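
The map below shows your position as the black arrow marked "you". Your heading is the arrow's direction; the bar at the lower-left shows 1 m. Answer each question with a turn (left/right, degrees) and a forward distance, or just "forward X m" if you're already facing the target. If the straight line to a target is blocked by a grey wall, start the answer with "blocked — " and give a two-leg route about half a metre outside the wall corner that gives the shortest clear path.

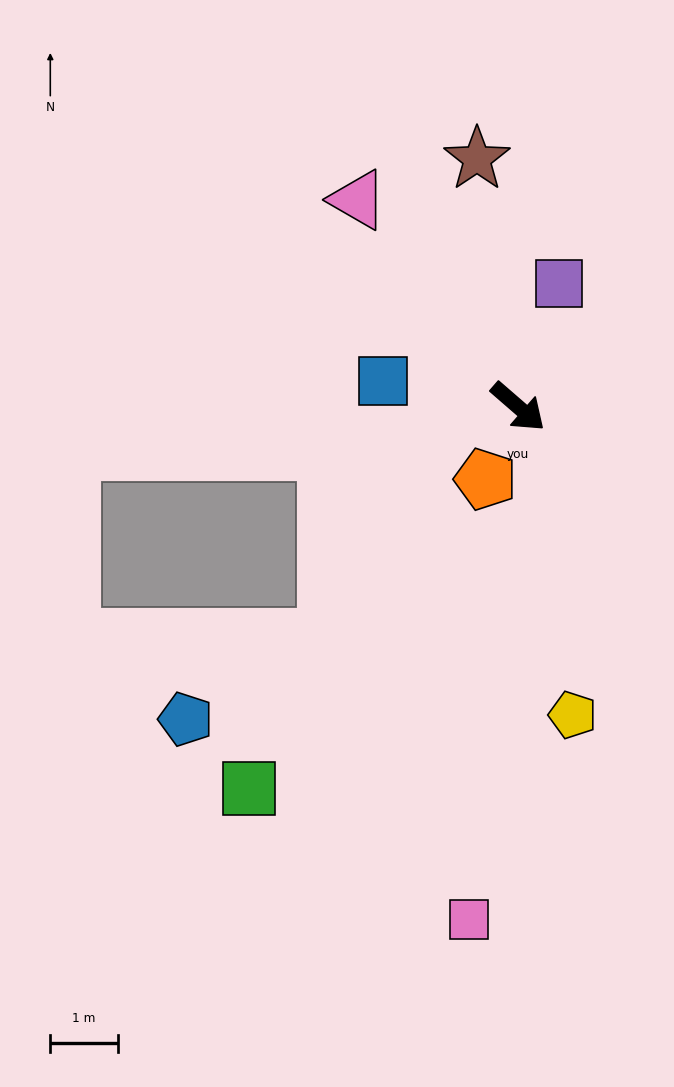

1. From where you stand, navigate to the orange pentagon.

turn right 73°, forward 1.2 m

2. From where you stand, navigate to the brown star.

turn left 140°, forward 3.7 m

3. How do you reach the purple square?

turn left 113°, forward 1.9 m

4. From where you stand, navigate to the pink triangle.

turn left 169°, forward 3.9 m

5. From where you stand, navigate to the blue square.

turn right 150°, forward 2.0 m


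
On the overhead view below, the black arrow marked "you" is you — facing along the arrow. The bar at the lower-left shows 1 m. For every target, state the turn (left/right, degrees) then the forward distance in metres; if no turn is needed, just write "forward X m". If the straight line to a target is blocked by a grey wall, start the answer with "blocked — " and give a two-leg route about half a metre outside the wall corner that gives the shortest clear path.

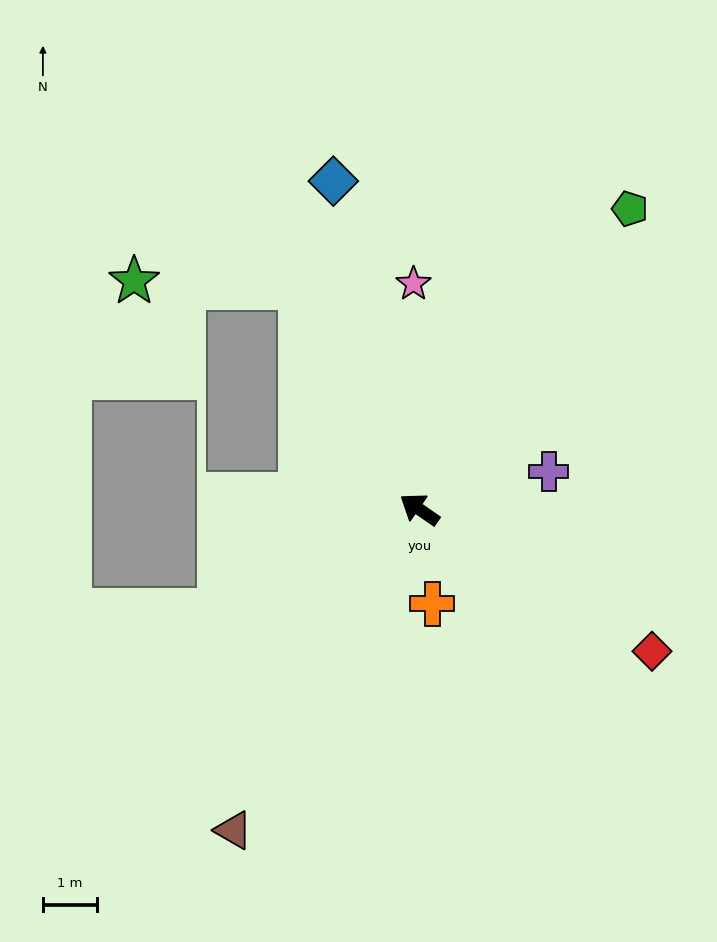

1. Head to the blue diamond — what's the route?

turn right 41°, forward 6.3 m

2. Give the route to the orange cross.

turn left 132°, forward 1.8 m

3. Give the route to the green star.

blocked — turn right 27°, forward 4.7 m, then turn left 60°, forward 3.1 m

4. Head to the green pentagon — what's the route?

turn right 90°, forward 6.8 m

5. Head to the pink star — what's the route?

turn right 54°, forward 4.2 m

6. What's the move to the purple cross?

turn right 129°, forward 2.5 m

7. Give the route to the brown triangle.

turn left 95°, forward 6.9 m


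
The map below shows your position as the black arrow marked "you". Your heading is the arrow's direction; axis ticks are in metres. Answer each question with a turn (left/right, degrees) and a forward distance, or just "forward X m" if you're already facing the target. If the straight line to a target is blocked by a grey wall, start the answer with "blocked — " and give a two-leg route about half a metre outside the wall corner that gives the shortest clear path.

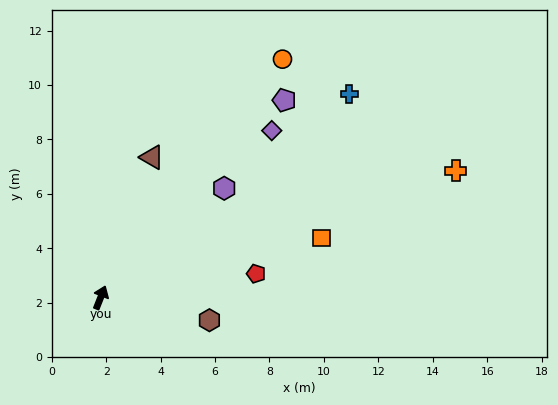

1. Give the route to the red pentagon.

turn right 60°, forward 5.8 m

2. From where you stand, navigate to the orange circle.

turn right 16°, forward 11.0 m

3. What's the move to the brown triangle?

forward 5.5 m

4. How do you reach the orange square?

turn right 53°, forward 8.4 m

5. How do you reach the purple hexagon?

turn right 27°, forward 6.1 m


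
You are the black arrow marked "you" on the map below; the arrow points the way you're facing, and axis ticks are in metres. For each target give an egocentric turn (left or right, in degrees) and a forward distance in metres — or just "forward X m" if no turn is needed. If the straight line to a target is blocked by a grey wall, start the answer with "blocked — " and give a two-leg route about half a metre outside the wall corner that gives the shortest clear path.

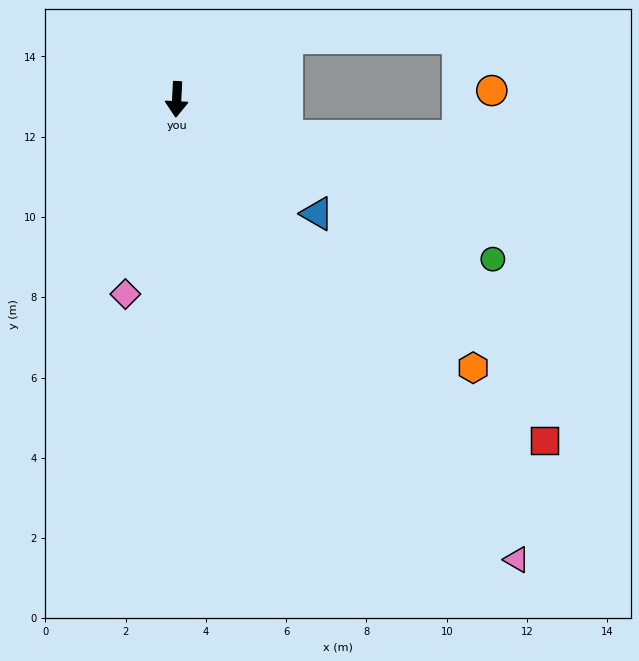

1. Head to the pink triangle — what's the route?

turn left 39°, forward 14.3 m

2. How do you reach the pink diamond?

turn right 12°, forward 5.0 m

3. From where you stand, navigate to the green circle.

turn left 66°, forward 8.8 m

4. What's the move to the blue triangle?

turn left 54°, forward 4.5 m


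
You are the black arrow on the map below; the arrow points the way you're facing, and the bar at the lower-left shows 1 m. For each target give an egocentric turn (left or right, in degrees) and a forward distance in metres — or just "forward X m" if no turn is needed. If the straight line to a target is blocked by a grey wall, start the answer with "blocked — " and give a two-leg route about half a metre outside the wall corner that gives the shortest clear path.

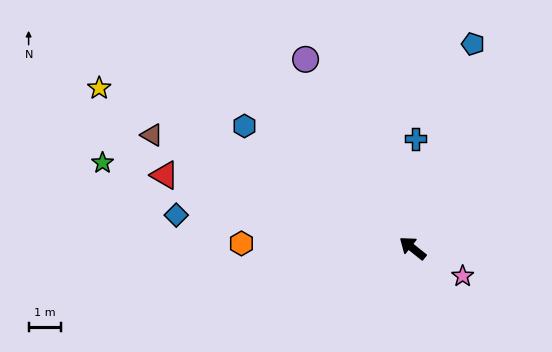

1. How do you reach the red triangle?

turn left 22°, forward 7.9 m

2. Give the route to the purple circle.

turn right 22°, forward 6.6 m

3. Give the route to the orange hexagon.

turn left 37°, forward 5.2 m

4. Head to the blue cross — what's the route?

turn right 53°, forward 3.3 m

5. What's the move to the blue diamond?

turn left 31°, forward 7.3 m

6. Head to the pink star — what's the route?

turn right 171°, forward 1.7 m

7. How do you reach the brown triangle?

turn left 15°, forward 8.7 m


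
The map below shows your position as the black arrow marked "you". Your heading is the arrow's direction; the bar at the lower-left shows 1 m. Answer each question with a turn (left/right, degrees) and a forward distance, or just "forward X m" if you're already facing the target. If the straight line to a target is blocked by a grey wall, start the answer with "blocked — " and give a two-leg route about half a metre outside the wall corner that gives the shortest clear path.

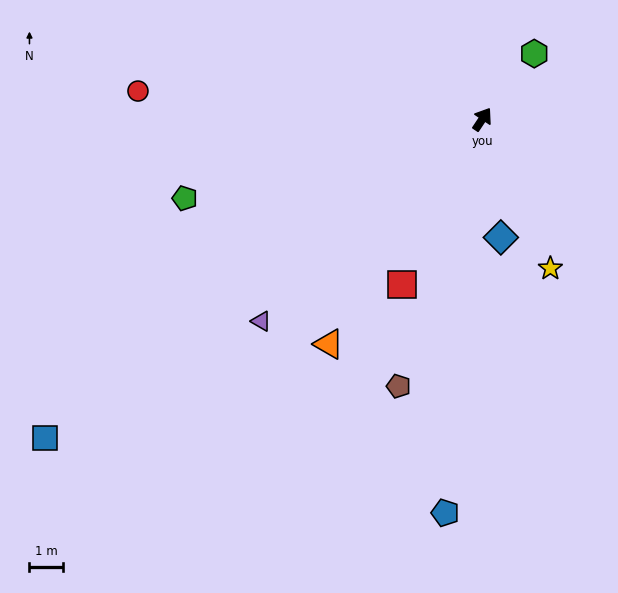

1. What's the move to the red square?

turn right 172°, forward 5.5 m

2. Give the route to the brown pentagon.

turn right 164°, forward 8.4 m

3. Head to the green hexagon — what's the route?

turn right 5°, forward 2.5 m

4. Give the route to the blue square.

turn left 160°, forward 16.2 m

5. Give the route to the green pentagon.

turn left 139°, forward 9.2 m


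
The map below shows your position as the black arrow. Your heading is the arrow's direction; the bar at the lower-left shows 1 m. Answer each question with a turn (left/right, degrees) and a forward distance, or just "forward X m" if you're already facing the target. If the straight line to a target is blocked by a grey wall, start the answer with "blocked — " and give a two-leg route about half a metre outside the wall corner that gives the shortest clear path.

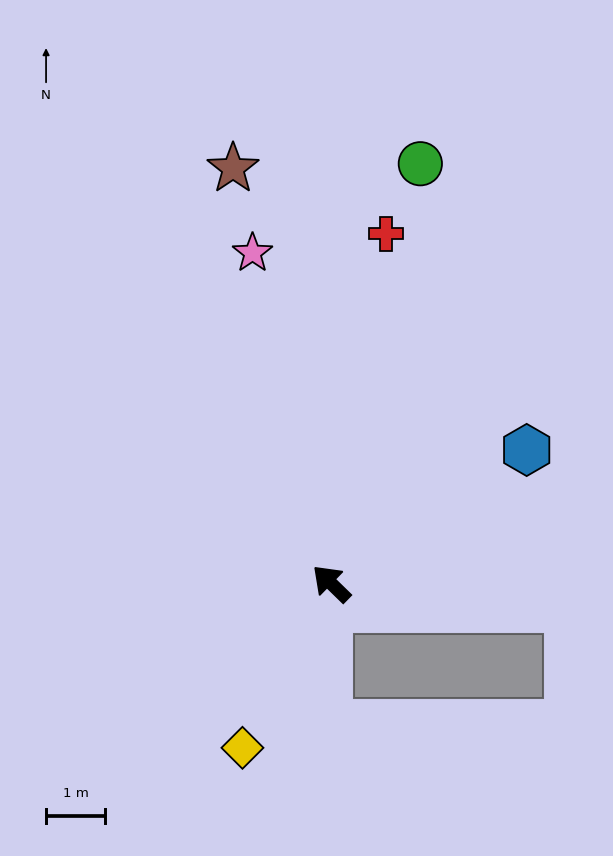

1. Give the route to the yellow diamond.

turn left 106°, forward 3.2 m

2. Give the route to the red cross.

turn right 55°, forward 6.0 m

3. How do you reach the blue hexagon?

turn right 101°, forward 4.0 m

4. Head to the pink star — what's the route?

turn right 32°, forward 5.8 m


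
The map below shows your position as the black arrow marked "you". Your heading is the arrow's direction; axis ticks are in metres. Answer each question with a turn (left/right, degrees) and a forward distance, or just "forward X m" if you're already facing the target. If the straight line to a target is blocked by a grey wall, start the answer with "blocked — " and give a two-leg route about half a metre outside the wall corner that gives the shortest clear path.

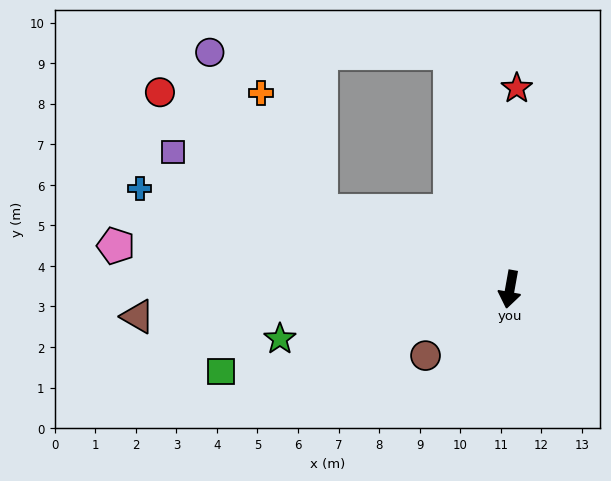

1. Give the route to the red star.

turn right 172°, forward 5.0 m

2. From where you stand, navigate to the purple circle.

blocked — turn right 156°, forward 6.0 m, then turn left 76°, forward 5.9 m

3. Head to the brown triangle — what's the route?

turn right 76°, forward 9.2 m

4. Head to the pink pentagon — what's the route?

turn right 86°, forward 9.8 m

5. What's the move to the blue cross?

turn right 95°, forward 9.5 m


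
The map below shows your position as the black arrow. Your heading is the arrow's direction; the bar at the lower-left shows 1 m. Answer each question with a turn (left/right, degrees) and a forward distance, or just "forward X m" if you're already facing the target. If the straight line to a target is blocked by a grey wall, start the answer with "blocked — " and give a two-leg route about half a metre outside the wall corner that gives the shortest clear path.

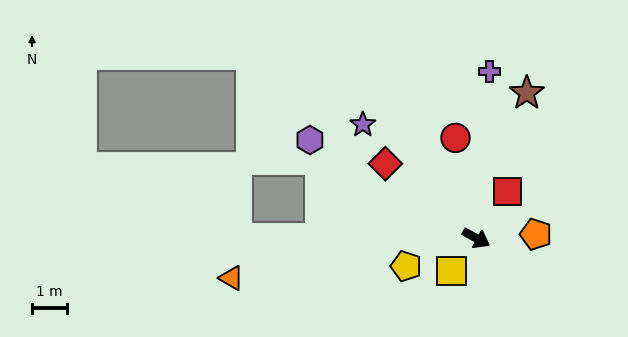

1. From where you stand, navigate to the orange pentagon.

turn left 32°, forward 1.7 m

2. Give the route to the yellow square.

turn right 99°, forward 1.2 m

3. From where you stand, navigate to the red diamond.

turn left 169°, forward 3.4 m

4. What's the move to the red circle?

turn left 130°, forward 2.9 m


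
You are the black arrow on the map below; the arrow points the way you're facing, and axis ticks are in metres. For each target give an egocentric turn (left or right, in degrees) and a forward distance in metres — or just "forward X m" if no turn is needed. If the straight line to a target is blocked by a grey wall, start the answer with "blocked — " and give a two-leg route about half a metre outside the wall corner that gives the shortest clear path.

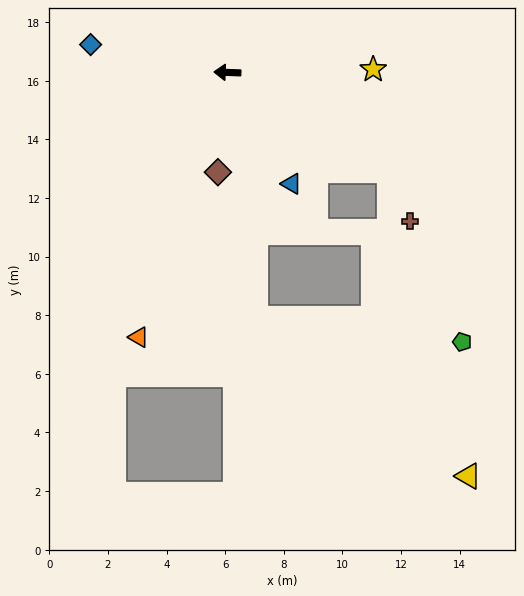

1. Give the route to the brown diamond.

turn left 87°, forward 3.4 m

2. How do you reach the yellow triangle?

blocked — turn left 99°, forward 8.4 m, then turn left 46°, forward 9.0 m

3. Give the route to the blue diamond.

turn right 9°, forward 4.8 m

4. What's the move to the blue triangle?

turn left 122°, forward 4.4 m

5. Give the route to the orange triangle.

turn left 74°, forward 9.5 m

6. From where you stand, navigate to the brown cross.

blocked — turn left 151°, forward 6.5 m, then turn right 36°, forward 1.9 m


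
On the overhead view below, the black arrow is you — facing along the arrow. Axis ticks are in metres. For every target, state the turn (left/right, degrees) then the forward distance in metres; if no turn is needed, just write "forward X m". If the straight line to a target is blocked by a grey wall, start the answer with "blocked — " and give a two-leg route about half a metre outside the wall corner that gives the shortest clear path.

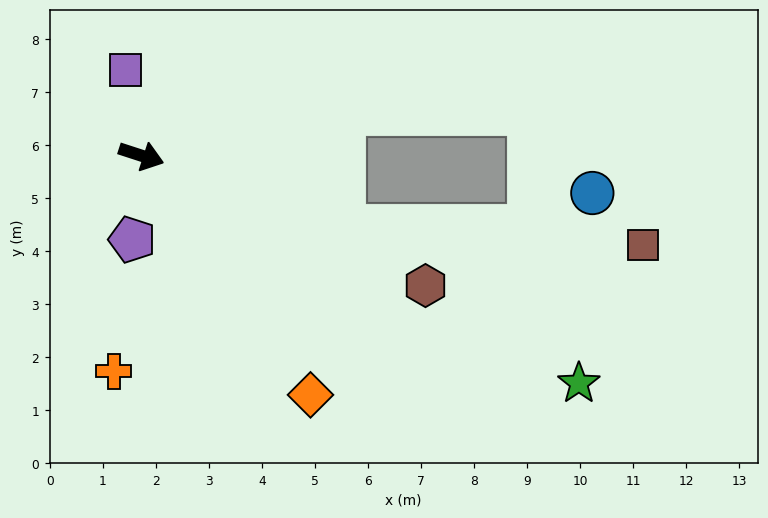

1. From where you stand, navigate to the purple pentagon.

turn right 78°, forward 1.6 m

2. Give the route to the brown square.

blocked — forward 4.0 m, then turn left 15°, forward 5.7 m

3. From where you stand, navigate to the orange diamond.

turn right 37°, forward 5.5 m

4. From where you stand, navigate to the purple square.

turn left 119°, forward 1.6 m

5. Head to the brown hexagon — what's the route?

turn right 7°, forward 5.9 m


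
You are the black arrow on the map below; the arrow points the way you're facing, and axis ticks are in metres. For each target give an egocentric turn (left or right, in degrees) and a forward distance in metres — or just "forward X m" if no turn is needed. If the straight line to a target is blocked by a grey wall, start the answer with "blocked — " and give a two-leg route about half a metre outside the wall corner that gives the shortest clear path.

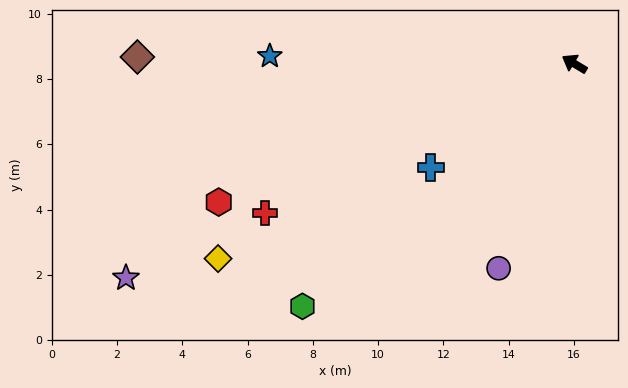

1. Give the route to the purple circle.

turn left 101°, forward 6.7 m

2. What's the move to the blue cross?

turn left 67°, forward 5.4 m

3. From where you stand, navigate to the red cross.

turn left 57°, forward 10.5 m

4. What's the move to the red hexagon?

turn left 52°, forward 11.7 m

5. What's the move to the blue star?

turn left 29°, forward 9.3 m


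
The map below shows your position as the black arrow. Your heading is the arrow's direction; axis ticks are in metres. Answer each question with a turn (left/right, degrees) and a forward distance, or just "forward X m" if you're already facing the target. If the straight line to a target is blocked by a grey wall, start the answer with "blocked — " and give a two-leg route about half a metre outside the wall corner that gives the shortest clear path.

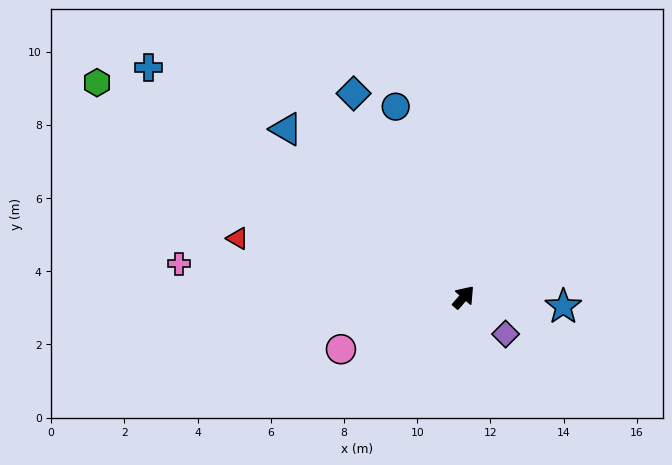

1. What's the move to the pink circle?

turn left 154°, forward 3.6 m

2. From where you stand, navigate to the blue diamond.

turn left 69°, forward 6.3 m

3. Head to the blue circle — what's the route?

turn left 61°, forward 5.5 m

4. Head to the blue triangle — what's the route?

turn left 88°, forward 6.7 m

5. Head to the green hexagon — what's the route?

turn left 101°, forward 11.6 m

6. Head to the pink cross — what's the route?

turn left 124°, forward 7.8 m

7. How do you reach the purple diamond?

turn right 90°, forward 1.5 m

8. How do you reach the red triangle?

turn left 117°, forward 6.4 m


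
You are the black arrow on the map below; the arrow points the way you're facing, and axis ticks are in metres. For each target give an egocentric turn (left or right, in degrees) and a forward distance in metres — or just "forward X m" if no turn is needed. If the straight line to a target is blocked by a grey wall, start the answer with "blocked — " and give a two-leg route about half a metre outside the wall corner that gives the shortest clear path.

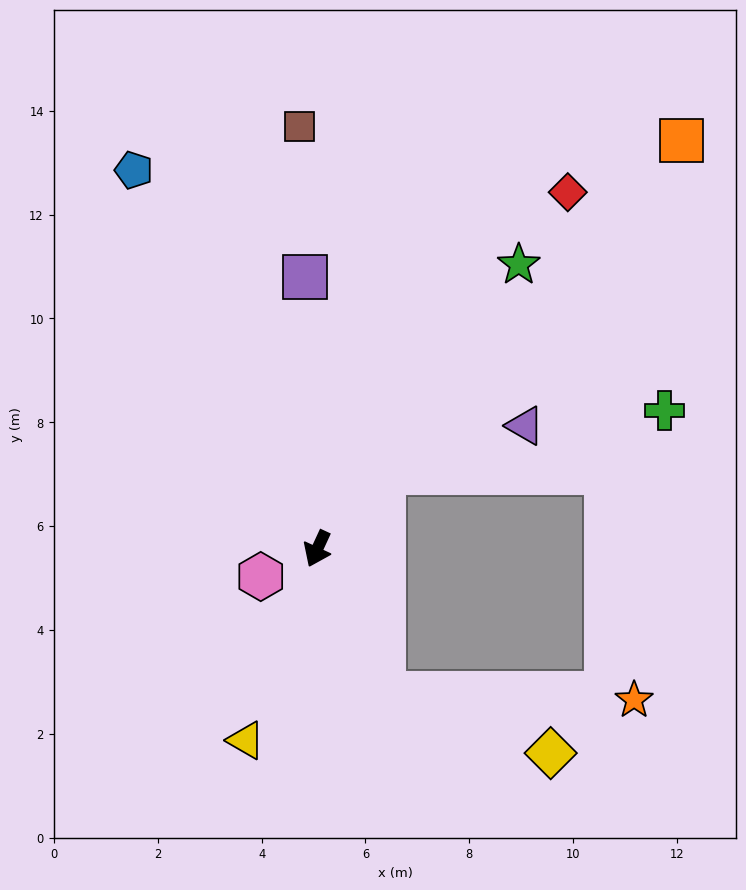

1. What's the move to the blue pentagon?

turn right 129°, forward 8.1 m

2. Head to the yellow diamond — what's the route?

blocked — turn left 49°, forward 3.1 m, then turn left 46°, forward 3.4 m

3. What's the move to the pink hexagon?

turn right 39°, forward 1.2 m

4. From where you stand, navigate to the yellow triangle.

turn left 4°, forward 3.9 m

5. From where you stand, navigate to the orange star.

blocked — turn left 49°, forward 3.1 m, then turn left 64°, forward 4.8 m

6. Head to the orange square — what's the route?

turn left 163°, forward 10.5 m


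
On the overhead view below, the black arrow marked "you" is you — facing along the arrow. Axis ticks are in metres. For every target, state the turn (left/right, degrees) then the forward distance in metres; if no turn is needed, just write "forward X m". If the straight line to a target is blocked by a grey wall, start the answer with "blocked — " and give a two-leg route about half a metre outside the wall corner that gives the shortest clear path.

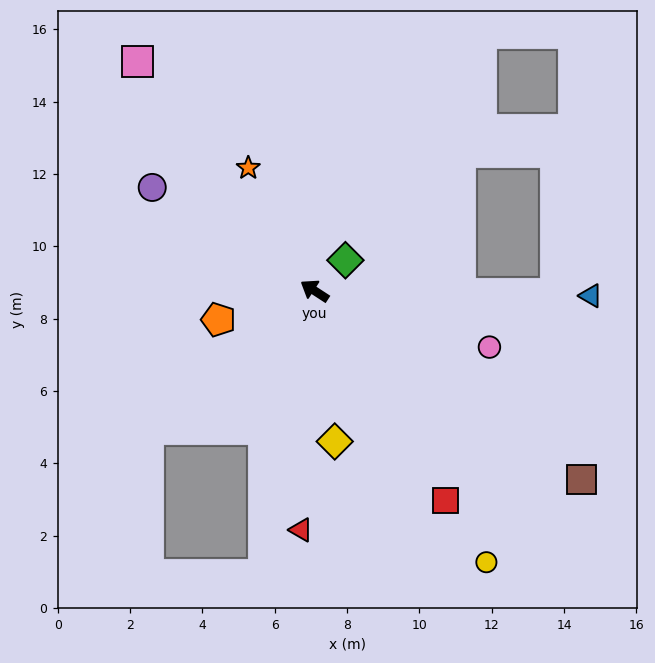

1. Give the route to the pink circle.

turn right 165°, forward 5.1 m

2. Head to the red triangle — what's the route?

turn left 120°, forward 6.6 m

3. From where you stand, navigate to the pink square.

turn right 19°, forward 8.0 m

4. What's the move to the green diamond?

turn right 102°, forward 1.2 m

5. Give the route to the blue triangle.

turn right 148°, forward 7.6 m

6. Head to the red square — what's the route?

turn left 155°, forward 6.8 m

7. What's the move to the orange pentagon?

turn left 50°, forward 2.8 m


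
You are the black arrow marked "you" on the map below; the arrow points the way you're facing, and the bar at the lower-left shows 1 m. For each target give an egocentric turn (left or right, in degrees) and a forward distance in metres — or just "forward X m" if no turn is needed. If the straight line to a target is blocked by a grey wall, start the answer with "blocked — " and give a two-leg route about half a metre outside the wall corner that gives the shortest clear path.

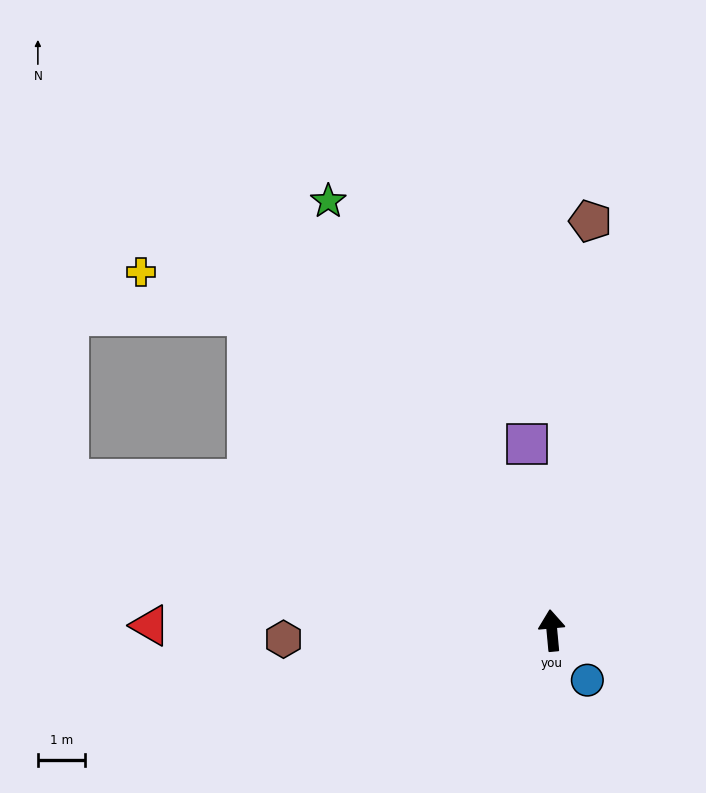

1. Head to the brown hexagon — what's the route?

turn left 87°, forward 5.7 m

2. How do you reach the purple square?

turn left 2°, forward 4.0 m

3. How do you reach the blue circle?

turn right 150°, forward 1.3 m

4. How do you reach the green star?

turn left 22°, forward 10.3 m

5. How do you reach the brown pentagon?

turn right 11°, forward 8.7 m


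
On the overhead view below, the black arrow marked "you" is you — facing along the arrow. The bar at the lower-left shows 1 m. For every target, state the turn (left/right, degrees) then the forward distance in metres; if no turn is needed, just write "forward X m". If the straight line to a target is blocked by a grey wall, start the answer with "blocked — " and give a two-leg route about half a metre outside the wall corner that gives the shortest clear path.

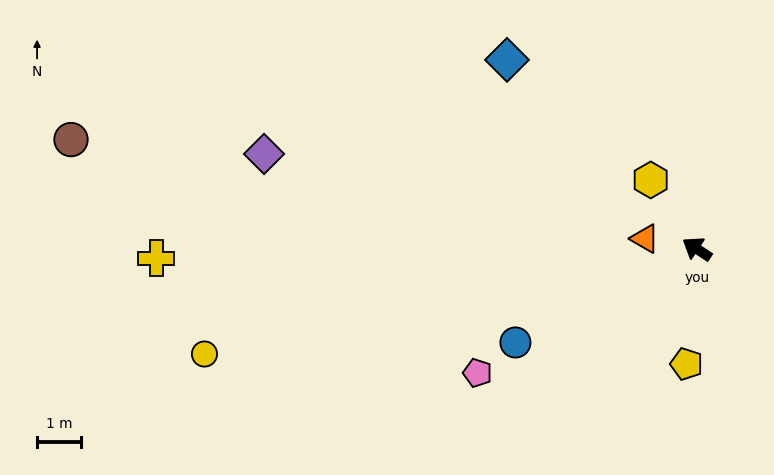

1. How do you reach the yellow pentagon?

turn left 118°, forward 2.7 m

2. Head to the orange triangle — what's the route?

turn left 22°, forward 1.2 m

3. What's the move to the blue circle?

turn left 61°, forward 4.7 m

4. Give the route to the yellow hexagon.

turn right 23°, forward 1.9 m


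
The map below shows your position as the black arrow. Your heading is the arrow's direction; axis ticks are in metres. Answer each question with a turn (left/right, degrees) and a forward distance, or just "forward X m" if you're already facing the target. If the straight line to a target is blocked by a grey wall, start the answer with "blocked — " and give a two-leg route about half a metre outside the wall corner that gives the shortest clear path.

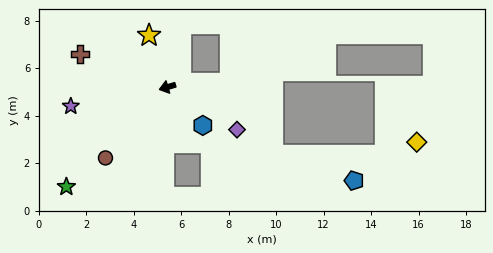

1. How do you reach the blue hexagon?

turn left 116°, forward 2.2 m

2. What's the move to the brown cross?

turn right 37°, forward 3.9 m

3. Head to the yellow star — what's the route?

turn right 87°, forward 2.3 m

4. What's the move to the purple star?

turn right 5°, forward 4.1 m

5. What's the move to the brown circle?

turn left 32°, forward 4.0 m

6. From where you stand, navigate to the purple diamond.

turn left 132°, forward 3.4 m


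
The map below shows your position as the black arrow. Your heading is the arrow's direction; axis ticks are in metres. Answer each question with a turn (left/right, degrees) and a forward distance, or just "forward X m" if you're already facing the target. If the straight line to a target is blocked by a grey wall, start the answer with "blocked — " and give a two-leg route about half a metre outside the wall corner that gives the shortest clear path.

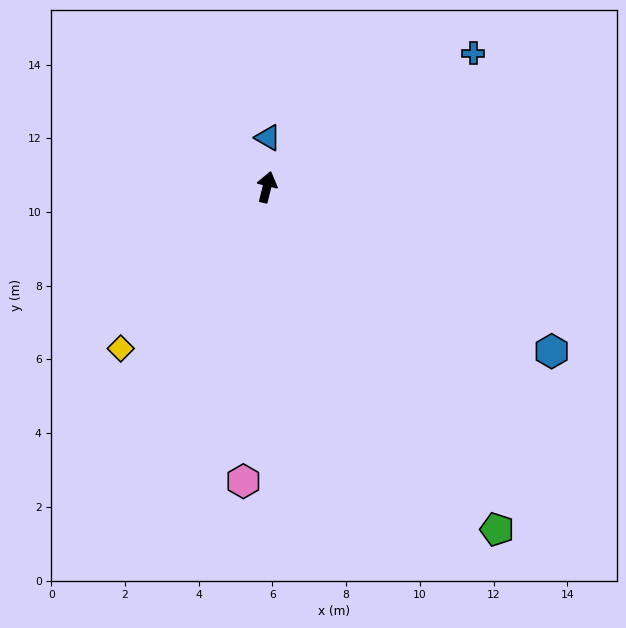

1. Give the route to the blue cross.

turn right 43°, forward 6.7 m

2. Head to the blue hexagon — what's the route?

turn right 106°, forward 8.9 m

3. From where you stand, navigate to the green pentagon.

turn right 132°, forward 11.2 m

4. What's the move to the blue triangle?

turn left 13°, forward 1.3 m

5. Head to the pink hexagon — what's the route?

turn right 171°, forward 8.0 m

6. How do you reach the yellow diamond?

turn left 152°, forward 5.9 m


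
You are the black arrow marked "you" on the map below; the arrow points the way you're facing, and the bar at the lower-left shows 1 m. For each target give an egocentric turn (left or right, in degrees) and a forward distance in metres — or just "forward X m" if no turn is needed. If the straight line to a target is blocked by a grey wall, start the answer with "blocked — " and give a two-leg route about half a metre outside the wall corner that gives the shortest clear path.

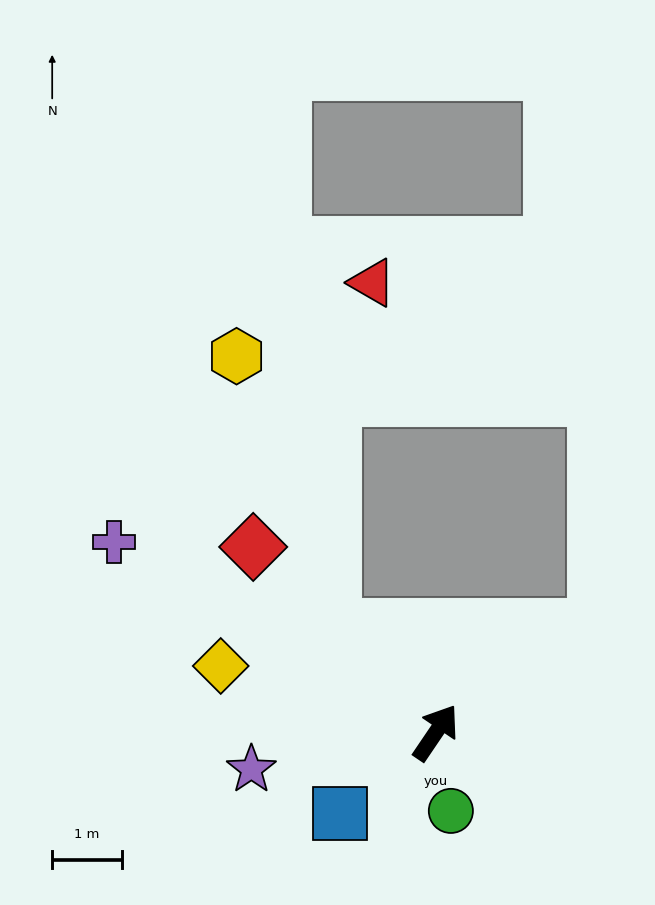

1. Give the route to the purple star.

turn left 135°, forward 2.7 m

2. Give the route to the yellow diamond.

turn left 107°, forward 3.2 m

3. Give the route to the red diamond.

turn left 79°, forward 3.7 m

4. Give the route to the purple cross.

turn left 93°, forward 5.4 m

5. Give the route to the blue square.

turn left 164°, forward 1.8 m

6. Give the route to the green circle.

turn right 135°, forward 1.1 m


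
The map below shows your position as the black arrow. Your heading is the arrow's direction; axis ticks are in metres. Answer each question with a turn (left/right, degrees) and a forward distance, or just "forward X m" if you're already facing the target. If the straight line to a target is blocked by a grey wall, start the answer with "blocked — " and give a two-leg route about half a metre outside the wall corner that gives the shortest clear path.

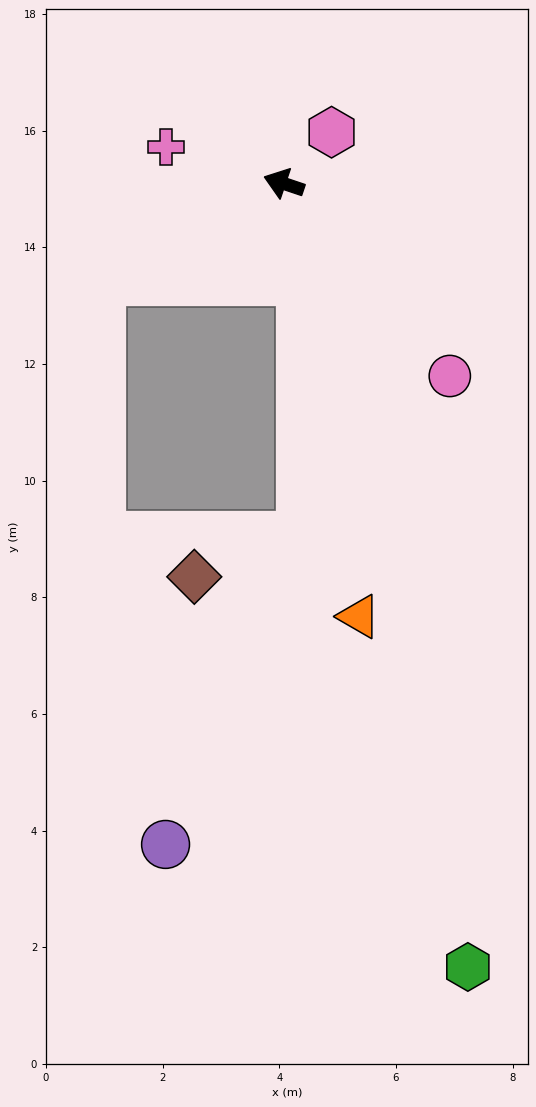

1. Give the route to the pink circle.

turn left 149°, forward 4.4 m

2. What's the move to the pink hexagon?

turn right 114°, forward 1.2 m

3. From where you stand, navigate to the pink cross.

forward 2.1 m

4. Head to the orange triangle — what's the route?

turn left 118°, forward 7.5 m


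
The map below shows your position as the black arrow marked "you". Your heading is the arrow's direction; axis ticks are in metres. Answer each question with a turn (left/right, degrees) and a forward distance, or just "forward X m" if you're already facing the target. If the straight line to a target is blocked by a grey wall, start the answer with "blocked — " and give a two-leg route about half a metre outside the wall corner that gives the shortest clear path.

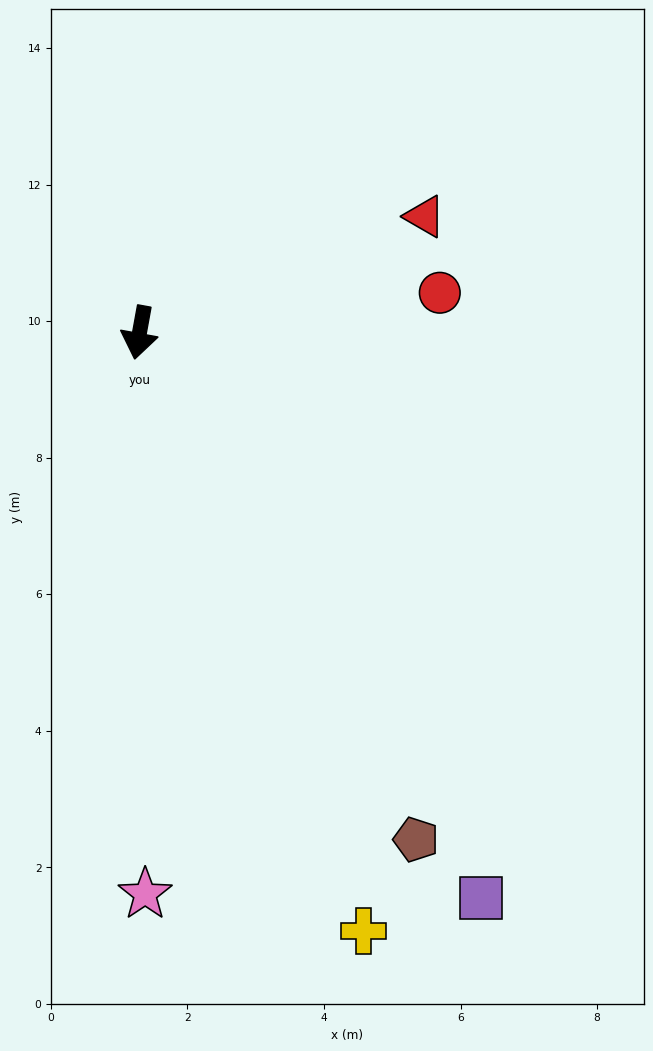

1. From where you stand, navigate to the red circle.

turn left 108°, forward 4.4 m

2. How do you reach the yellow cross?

turn left 31°, forward 9.4 m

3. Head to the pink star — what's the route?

turn left 11°, forward 8.2 m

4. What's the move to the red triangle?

turn left 122°, forward 4.5 m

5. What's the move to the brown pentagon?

turn left 39°, forward 8.5 m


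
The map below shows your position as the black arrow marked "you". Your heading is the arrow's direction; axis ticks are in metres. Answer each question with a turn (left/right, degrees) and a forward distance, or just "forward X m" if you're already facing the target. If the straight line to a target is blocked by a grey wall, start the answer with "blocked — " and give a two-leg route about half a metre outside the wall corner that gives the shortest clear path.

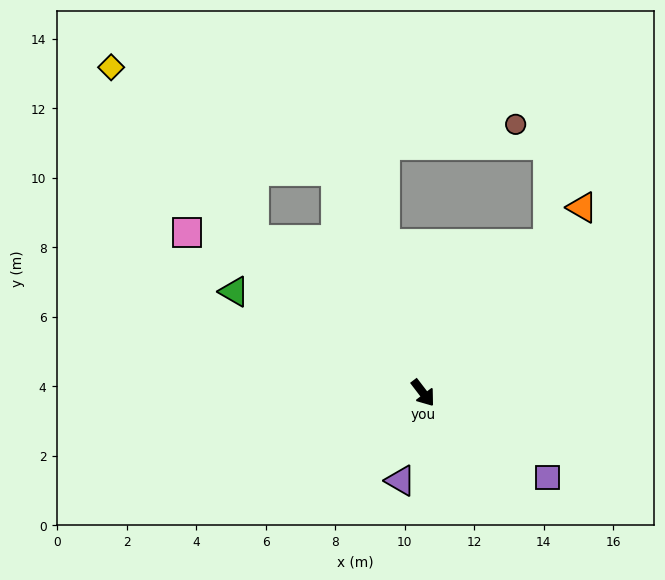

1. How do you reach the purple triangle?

turn right 52°, forward 2.6 m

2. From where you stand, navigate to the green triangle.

turn right 156°, forward 6.2 m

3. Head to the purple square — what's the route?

turn left 18°, forward 4.3 m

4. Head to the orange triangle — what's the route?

turn left 102°, forward 7.0 m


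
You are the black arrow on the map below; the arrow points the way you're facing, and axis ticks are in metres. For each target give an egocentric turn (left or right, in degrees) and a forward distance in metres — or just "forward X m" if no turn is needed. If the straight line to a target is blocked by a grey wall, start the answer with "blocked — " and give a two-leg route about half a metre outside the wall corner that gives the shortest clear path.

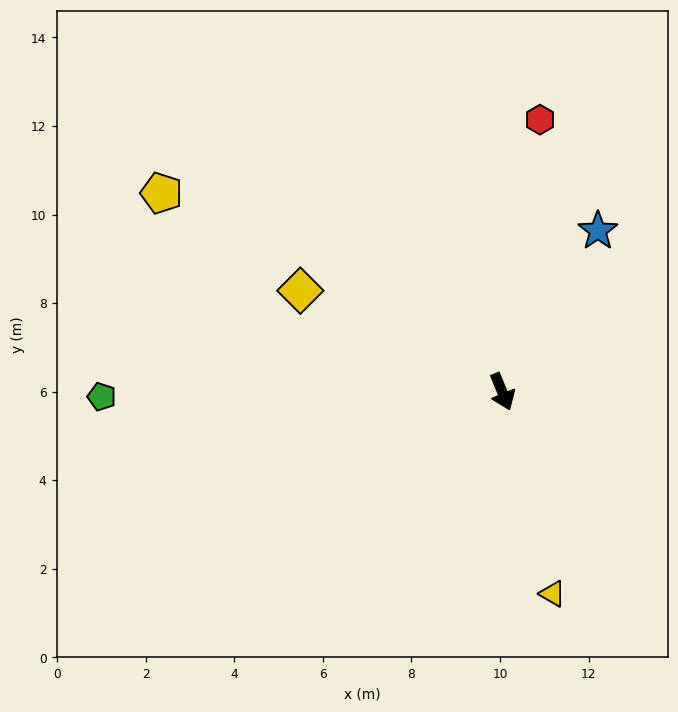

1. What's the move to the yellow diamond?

turn right 139°, forward 5.1 m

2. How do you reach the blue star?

turn left 127°, forward 4.2 m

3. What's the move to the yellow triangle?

turn right 8°, forward 4.7 m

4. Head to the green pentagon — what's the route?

turn right 112°, forward 9.0 m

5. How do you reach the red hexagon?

turn left 150°, forward 6.2 m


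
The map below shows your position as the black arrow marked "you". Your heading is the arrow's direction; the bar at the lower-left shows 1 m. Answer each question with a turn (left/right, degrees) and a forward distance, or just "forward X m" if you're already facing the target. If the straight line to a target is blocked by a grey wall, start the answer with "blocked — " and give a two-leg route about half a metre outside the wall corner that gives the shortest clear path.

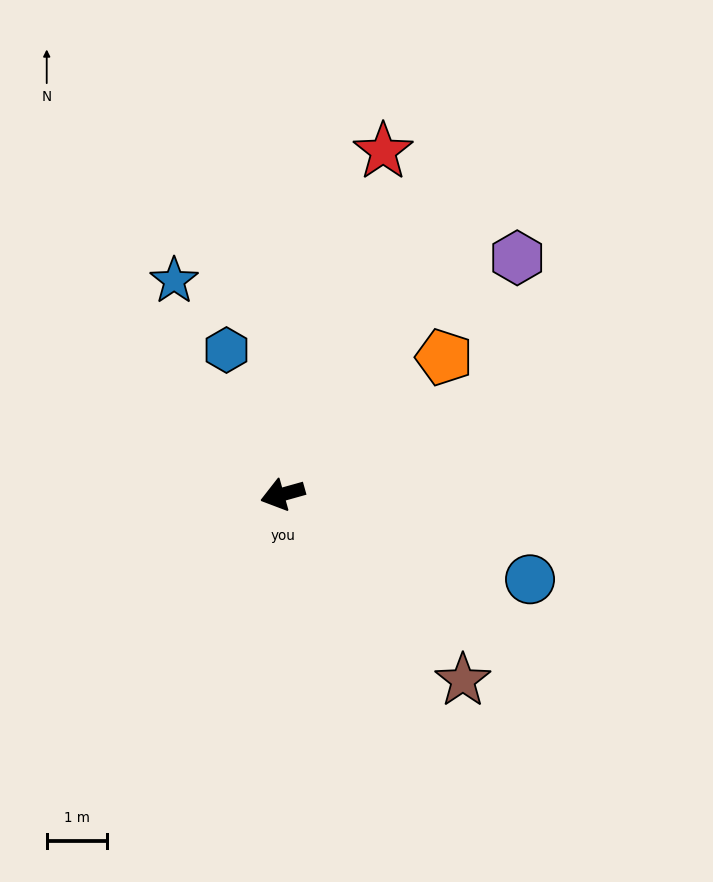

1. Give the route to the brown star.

turn left 118°, forward 4.3 m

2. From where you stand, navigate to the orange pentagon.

turn right 155°, forward 3.5 m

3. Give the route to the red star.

turn right 122°, forward 6.0 m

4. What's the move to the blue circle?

turn left 145°, forward 4.4 m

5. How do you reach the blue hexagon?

turn right 84°, forward 2.6 m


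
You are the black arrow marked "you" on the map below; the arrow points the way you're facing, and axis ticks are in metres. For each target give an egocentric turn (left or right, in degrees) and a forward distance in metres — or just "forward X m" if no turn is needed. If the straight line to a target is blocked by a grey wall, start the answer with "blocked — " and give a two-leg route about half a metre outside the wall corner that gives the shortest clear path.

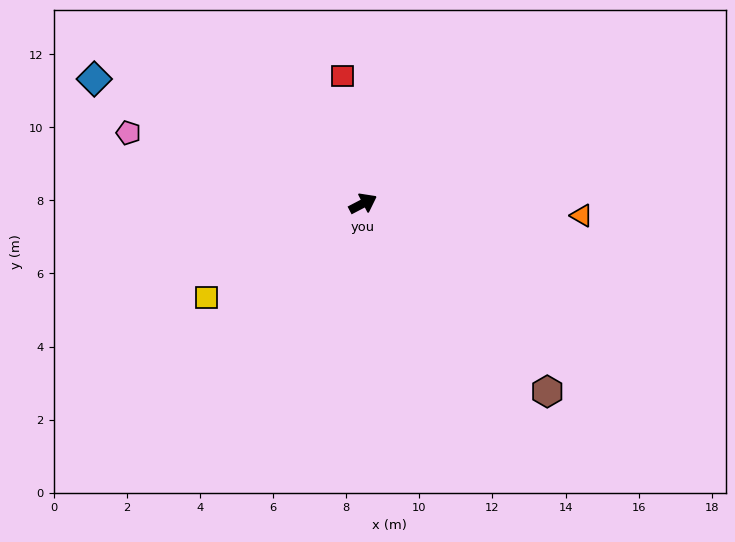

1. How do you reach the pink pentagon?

turn left 136°, forward 6.7 m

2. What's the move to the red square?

turn left 72°, forward 3.5 m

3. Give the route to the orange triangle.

turn right 31°, forward 6.0 m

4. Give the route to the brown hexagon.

turn right 73°, forward 7.2 m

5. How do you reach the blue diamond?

turn left 128°, forward 8.1 m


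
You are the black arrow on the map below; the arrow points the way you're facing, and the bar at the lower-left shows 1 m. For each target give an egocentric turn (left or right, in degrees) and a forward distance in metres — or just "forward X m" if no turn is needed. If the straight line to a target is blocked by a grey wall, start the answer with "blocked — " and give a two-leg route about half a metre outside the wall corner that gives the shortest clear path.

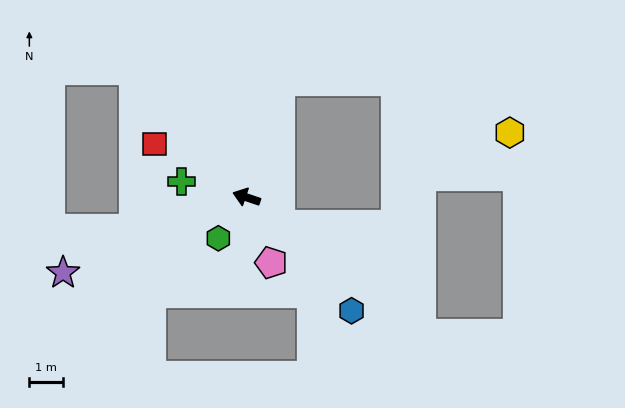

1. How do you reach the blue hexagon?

turn left 151°, forward 4.6 m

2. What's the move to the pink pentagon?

turn left 129°, forward 2.1 m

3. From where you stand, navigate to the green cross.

turn left 5°, forward 2.0 m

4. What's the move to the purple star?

turn left 41°, forward 5.9 m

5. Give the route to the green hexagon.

turn left 74°, forward 1.5 m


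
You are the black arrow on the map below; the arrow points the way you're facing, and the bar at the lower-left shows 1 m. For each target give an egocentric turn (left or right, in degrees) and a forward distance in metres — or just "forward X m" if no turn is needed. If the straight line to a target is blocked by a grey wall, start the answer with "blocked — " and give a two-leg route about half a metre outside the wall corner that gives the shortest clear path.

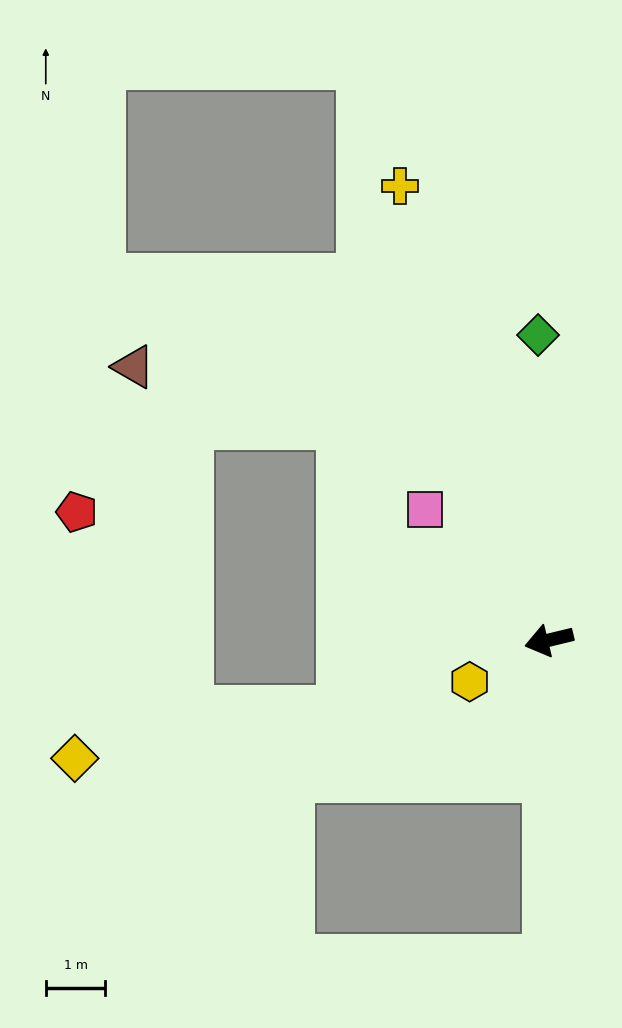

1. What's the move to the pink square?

turn right 60°, forward 3.0 m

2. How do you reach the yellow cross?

turn right 85°, forward 8.0 m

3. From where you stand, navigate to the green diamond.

turn right 102°, forward 5.1 m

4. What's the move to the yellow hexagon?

turn left 14°, forward 1.5 m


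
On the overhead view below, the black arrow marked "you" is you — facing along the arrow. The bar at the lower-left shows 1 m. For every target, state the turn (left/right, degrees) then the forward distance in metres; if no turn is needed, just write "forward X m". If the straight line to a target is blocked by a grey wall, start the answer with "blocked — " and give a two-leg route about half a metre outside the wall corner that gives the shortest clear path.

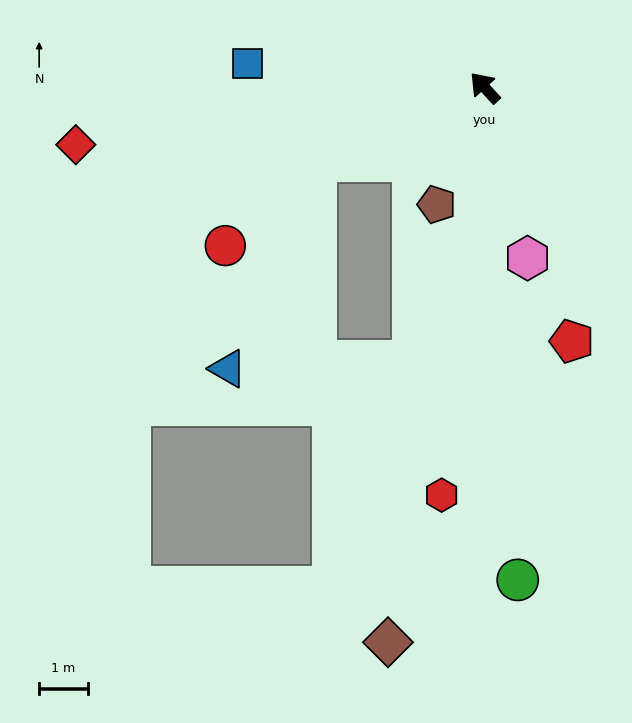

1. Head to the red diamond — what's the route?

turn left 56°, forward 8.5 m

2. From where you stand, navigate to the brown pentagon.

turn left 115°, forward 2.6 m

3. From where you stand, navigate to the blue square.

turn left 42°, forward 4.9 m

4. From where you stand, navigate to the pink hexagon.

turn left 152°, forward 3.6 m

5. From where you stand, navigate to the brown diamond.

turn left 128°, forward 11.6 m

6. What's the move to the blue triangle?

blocked — turn left 71°, forward 3.8 m, then turn left 43°, forward 4.7 m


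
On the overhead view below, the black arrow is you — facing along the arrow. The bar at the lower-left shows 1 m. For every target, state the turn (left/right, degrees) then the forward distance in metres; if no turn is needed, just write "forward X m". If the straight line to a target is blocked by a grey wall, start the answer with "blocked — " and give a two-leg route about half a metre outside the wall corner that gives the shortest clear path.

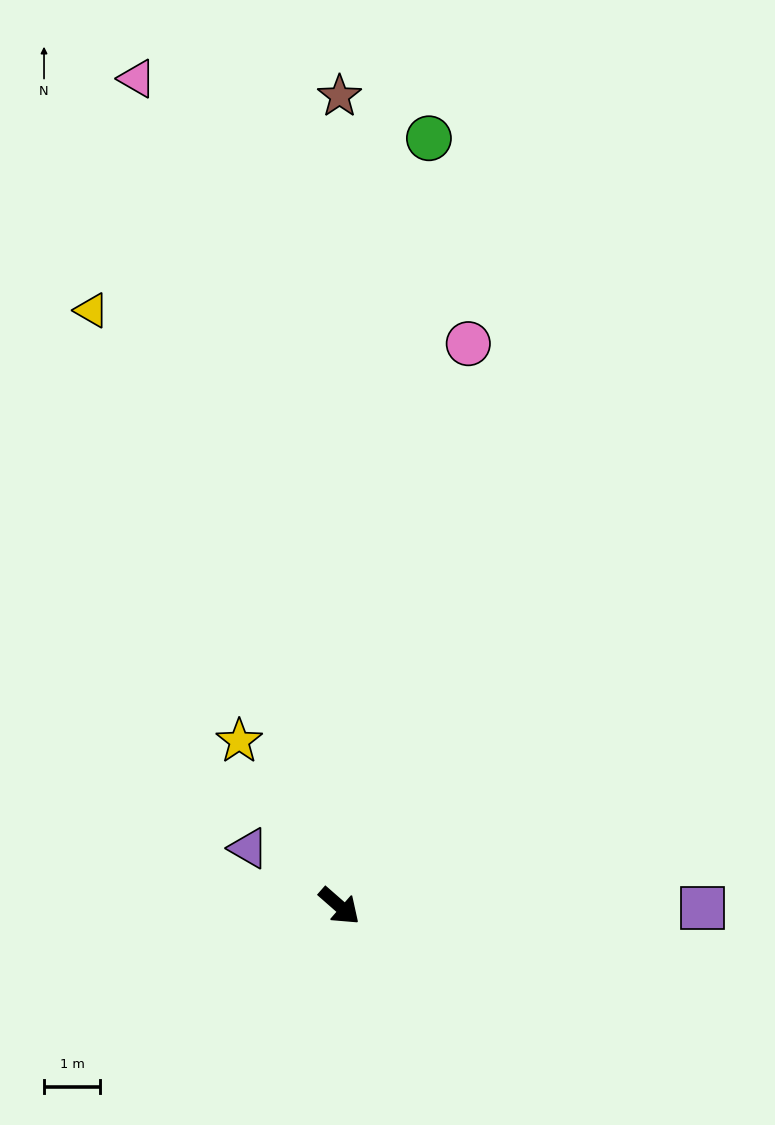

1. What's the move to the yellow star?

turn left 162°, forward 3.4 m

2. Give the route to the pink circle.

turn left 118°, forward 10.3 m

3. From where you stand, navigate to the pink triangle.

turn left 145°, forward 15.2 m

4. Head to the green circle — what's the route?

turn left 125°, forward 13.8 m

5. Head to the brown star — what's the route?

turn left 131°, forward 14.4 m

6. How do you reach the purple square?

turn left 41°, forward 6.5 m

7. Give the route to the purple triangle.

turn right 171°, forward 1.9 m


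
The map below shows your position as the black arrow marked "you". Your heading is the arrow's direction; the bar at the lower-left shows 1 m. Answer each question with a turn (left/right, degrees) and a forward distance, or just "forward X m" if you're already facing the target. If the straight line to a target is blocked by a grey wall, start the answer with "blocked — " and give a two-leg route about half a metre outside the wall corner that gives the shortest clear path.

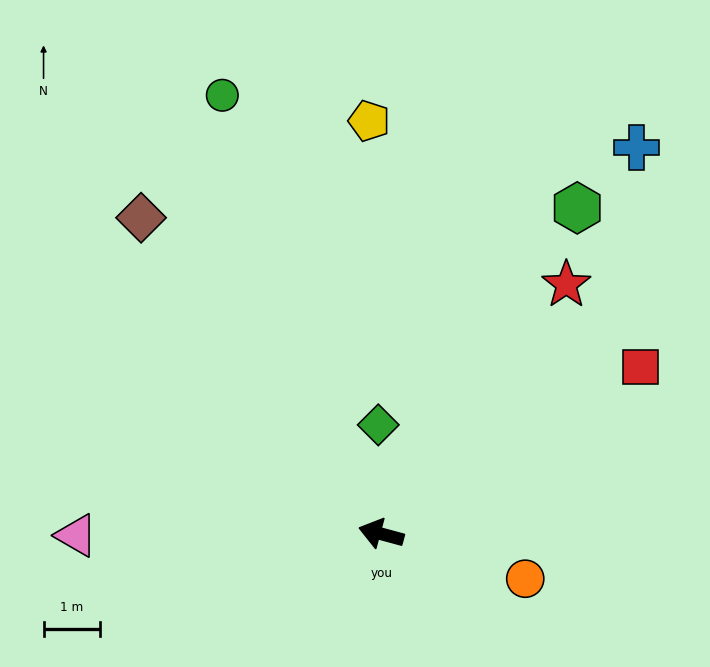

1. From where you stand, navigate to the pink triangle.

turn left 15°, forward 5.4 m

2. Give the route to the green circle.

turn right 55°, forward 8.2 m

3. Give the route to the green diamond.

turn right 73°, forward 1.9 m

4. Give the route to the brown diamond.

turn right 38°, forward 7.0 m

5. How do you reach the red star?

turn right 111°, forward 5.5 m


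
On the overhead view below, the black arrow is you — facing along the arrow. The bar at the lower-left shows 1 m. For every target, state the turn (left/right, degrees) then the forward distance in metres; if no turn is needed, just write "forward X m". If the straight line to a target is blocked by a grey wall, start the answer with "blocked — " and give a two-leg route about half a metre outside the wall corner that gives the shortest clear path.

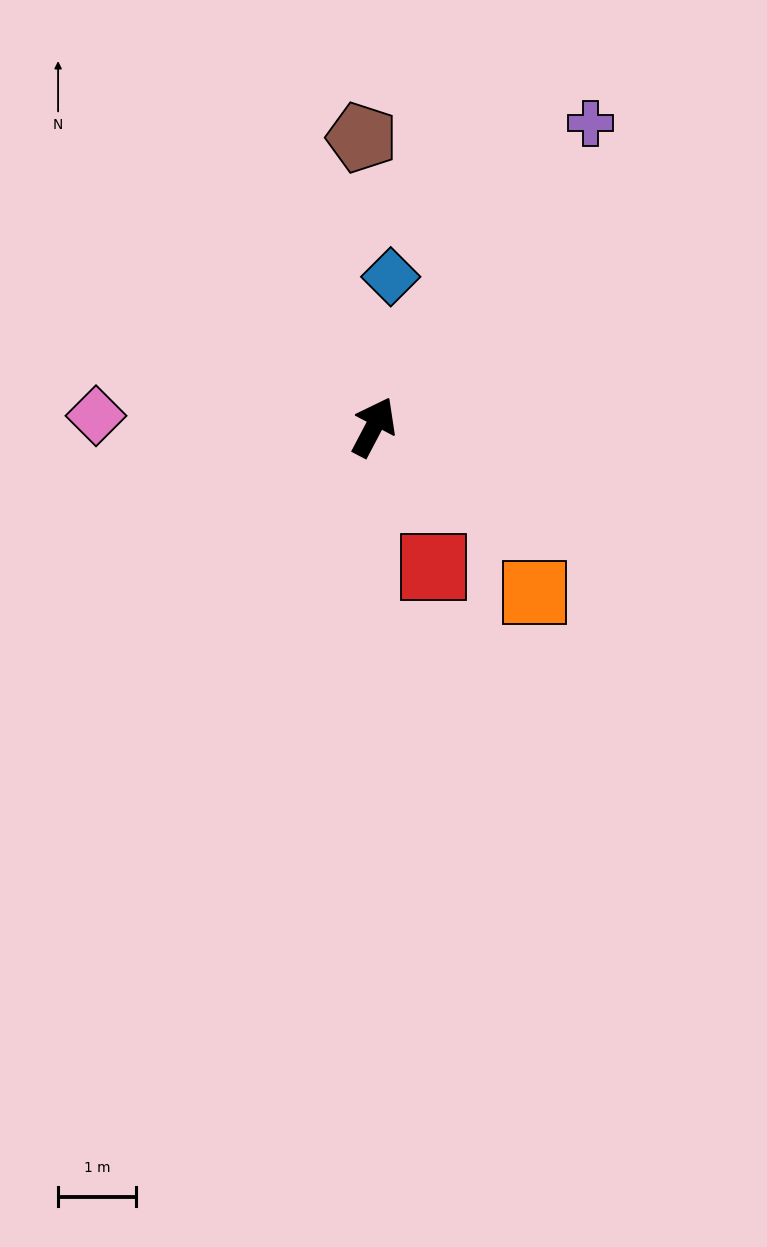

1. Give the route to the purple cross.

turn right 8°, forward 4.8 m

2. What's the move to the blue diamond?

turn left 21°, forward 1.9 m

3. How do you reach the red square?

turn right 129°, forward 1.9 m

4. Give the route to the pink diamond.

turn left 115°, forward 3.5 m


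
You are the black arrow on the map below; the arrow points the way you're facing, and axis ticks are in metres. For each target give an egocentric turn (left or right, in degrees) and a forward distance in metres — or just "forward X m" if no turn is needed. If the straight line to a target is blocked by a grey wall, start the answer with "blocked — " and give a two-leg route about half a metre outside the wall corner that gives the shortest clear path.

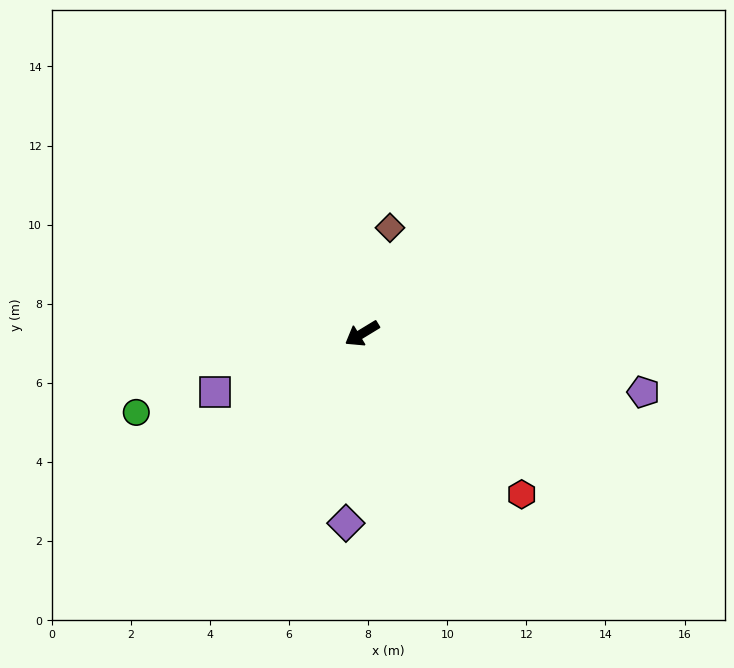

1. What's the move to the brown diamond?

turn right 136°, forward 2.8 m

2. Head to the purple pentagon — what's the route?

turn left 137°, forward 7.3 m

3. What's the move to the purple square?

turn right 10°, forward 4.0 m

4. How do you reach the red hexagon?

turn left 104°, forward 5.7 m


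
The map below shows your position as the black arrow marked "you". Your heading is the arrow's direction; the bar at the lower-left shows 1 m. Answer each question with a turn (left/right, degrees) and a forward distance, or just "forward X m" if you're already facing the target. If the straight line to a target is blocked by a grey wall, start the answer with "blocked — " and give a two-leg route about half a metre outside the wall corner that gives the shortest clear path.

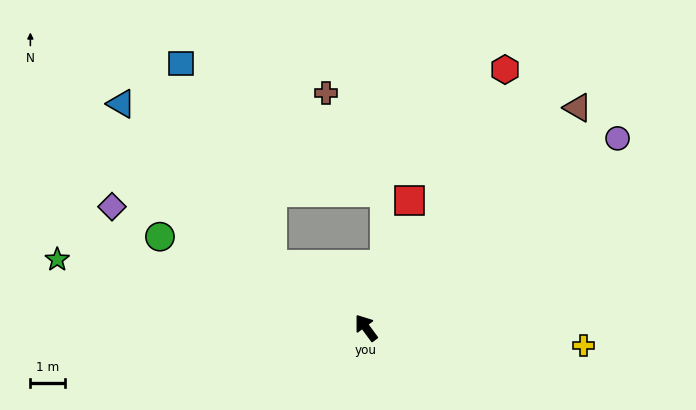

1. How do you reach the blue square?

blocked — turn left 20°, forward 3.3 m, then turn right 32°, forward 6.4 m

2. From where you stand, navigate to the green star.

turn left 41°, forward 9.1 m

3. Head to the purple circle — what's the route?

turn right 89°, forward 9.1 m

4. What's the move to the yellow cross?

turn right 131°, forward 6.3 m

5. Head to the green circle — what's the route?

turn left 30°, forward 6.5 m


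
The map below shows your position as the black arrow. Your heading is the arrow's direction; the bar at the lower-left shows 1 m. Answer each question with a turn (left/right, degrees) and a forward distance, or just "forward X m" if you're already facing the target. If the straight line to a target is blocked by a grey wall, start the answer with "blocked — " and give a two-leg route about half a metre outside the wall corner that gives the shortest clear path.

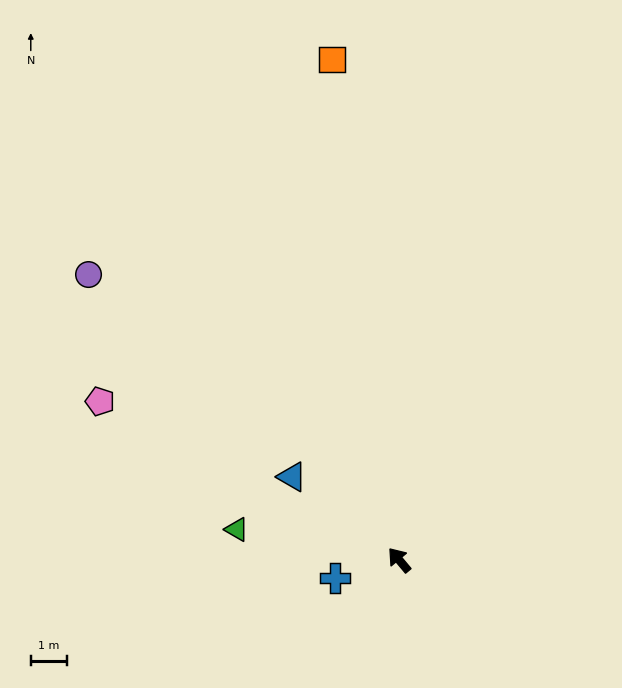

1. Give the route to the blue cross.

turn left 66°, forward 1.8 m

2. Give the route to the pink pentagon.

turn left 22°, forward 9.3 m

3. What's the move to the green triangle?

turn left 39°, forward 4.5 m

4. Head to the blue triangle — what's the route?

turn left 12°, forward 3.7 m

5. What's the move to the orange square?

turn right 32°, forward 13.8 m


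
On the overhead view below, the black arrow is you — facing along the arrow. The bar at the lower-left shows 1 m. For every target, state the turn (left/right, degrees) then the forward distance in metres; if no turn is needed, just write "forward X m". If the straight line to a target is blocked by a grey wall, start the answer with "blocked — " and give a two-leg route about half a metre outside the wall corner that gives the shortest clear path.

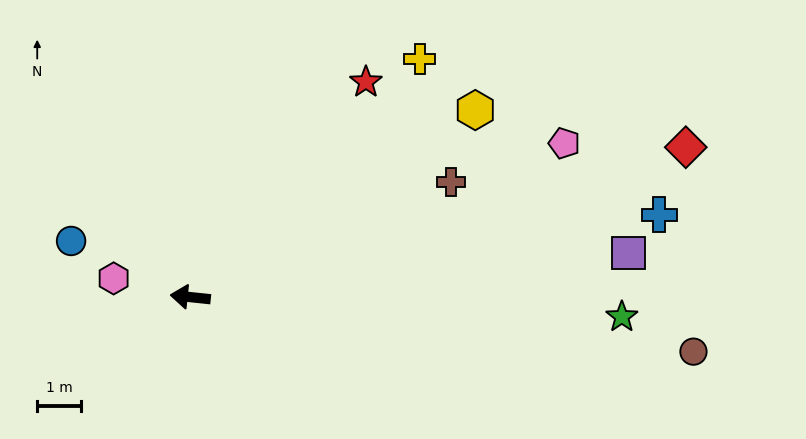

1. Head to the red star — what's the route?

turn right 123°, forward 6.4 m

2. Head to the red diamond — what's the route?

turn right 157°, forward 11.9 m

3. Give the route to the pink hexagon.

turn right 8°, forward 1.8 m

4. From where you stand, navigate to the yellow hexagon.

turn right 141°, forward 7.8 m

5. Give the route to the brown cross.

turn right 150°, forward 6.5 m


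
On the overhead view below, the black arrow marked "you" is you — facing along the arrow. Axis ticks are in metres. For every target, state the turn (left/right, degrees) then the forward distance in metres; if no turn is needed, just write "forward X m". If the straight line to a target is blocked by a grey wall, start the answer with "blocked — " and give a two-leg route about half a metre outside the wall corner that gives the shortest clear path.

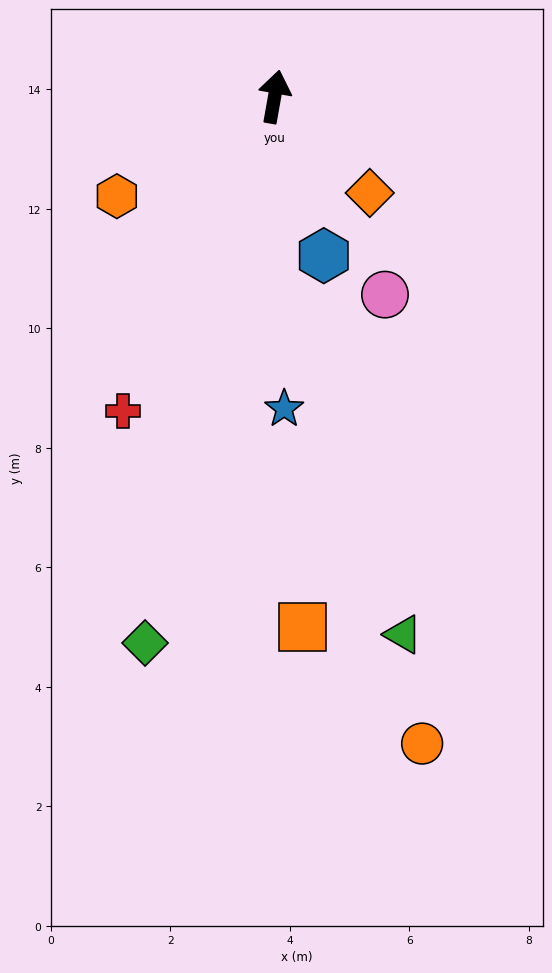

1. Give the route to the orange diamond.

turn right 125°, forward 2.3 m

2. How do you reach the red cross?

turn left 164°, forward 5.8 m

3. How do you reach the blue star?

turn right 168°, forward 5.2 m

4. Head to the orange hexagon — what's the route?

turn left 132°, forward 3.1 m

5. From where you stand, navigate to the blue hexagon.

turn right 153°, forward 2.8 m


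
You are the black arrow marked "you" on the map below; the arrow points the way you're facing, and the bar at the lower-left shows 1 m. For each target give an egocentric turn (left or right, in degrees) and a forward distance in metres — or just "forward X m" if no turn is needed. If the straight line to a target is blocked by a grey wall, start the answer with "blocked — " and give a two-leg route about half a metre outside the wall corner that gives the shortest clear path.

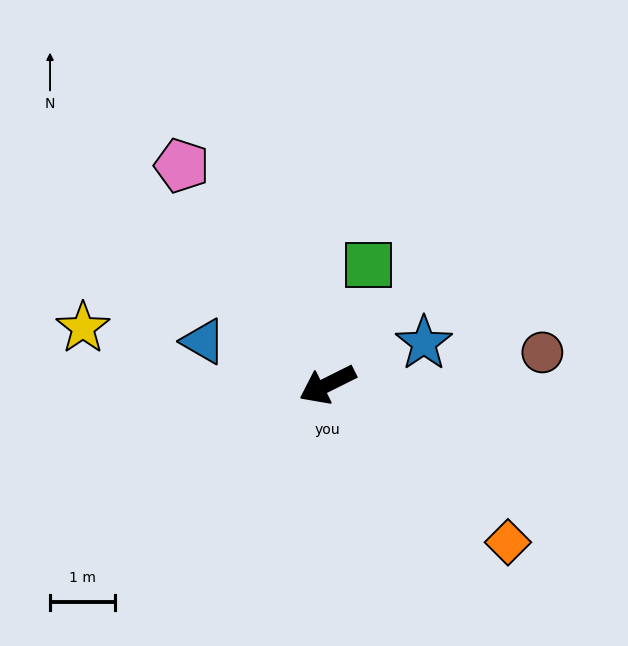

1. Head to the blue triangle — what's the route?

turn right 46°, forward 2.0 m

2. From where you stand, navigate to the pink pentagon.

turn right 83°, forward 4.1 m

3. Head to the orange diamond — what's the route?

turn left 112°, forward 3.7 m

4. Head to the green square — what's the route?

turn right 135°, forward 2.0 m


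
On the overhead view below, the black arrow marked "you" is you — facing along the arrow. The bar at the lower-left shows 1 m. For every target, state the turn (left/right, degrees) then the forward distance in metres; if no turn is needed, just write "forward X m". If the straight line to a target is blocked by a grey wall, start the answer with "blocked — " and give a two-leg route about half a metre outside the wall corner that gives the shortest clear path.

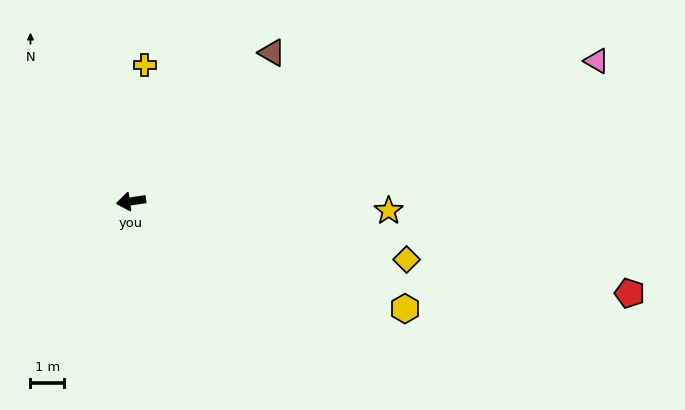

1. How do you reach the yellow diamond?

turn left 160°, forward 8.4 m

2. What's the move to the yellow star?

turn left 169°, forward 7.7 m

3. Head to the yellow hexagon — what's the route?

turn left 150°, forward 8.8 m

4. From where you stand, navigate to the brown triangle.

turn right 142°, forward 6.1 m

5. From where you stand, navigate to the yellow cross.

turn right 104°, forward 4.1 m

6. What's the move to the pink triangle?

turn right 172°, forward 14.6 m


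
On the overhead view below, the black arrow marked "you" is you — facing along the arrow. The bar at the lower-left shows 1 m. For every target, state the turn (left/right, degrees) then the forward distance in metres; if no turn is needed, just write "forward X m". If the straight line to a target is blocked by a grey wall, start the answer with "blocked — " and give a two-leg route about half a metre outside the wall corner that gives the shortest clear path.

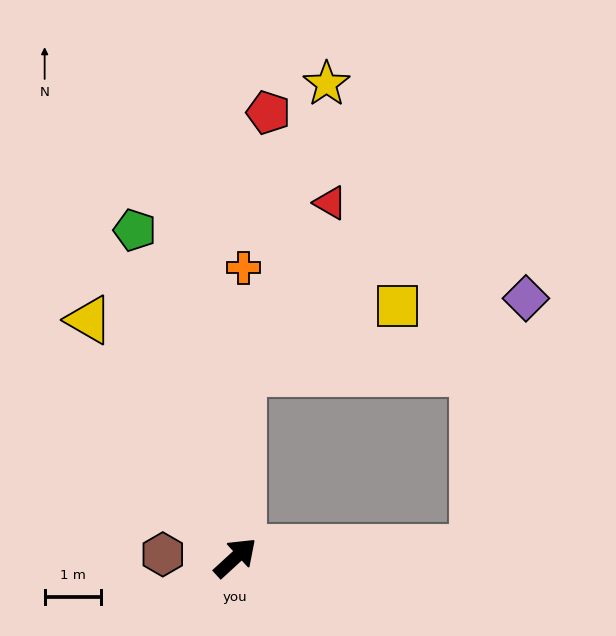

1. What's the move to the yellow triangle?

turn left 79°, forward 4.9 m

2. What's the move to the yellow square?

blocked — turn left 45°, forward 3.3 m, then turn right 64°, forward 3.0 m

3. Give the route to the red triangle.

blocked — turn left 45°, forward 3.3 m, then turn right 25°, forward 3.4 m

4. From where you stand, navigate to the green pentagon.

turn left 65°, forward 6.1 m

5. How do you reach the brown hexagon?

turn left 135°, forward 1.3 m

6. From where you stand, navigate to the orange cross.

turn left 46°, forward 5.1 m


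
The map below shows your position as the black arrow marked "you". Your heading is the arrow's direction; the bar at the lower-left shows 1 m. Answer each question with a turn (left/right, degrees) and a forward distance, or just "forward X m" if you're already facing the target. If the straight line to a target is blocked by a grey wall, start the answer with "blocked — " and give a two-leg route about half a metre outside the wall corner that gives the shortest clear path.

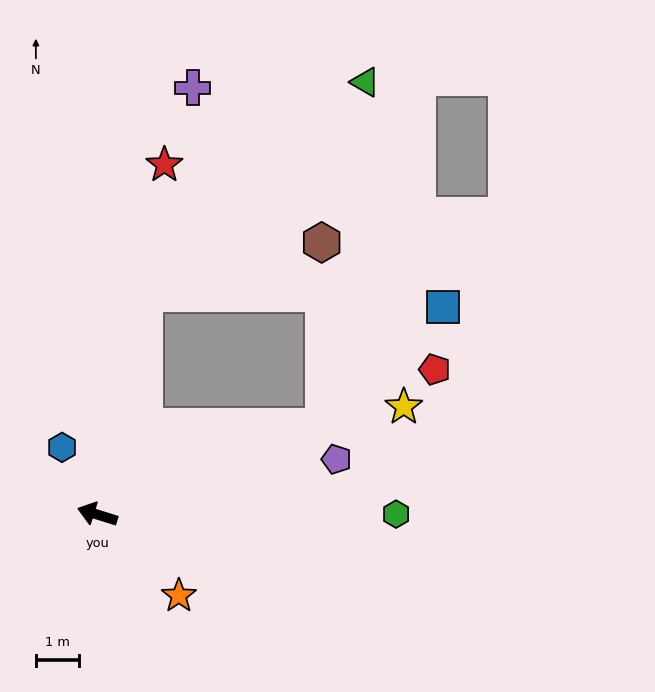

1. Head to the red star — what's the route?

turn right 84°, forward 8.3 m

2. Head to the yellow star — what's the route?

turn right 143°, forward 7.6 m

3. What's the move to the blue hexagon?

turn right 45°, forward 1.8 m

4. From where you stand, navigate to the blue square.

blocked — turn right 141°, forward 5.7 m, then turn left 23°, forward 4.0 m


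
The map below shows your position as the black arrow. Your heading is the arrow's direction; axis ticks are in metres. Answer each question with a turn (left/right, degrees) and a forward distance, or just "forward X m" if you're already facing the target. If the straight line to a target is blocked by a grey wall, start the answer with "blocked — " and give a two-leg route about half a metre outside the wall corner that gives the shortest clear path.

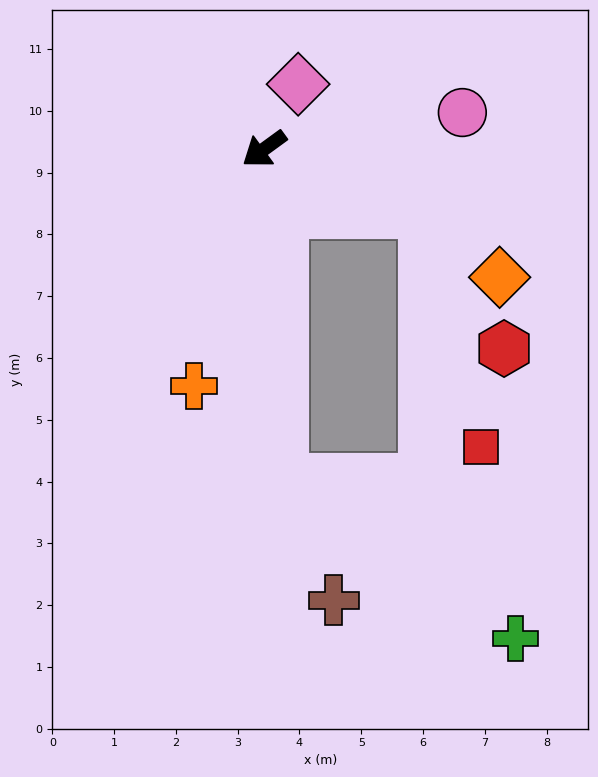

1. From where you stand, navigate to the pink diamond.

turn right 154°, forward 1.2 m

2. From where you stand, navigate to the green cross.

blocked — turn left 57°, forward 5.4 m, then turn left 53°, forward 4.6 m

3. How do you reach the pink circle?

turn left 154°, forward 3.3 m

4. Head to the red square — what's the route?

blocked — turn left 122°, forward 2.8 m, then turn right 55°, forward 3.9 m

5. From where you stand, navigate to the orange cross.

turn left 37°, forward 4.0 m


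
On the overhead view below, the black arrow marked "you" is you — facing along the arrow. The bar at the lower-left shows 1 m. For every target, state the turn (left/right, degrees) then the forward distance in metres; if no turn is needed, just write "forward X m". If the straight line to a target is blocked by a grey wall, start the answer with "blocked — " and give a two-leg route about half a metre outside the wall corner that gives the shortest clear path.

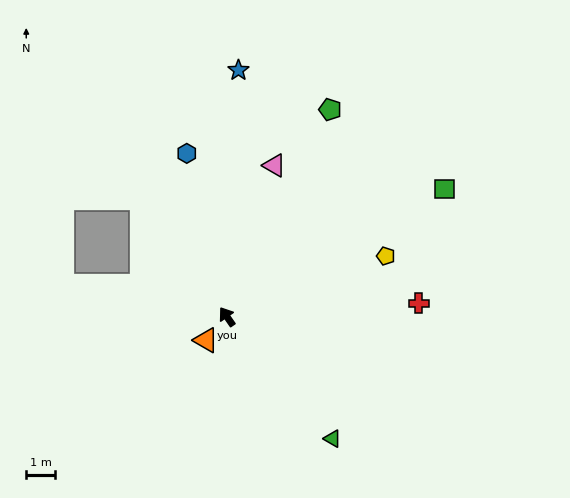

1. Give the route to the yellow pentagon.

turn right 104°, forward 6.0 m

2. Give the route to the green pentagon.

turn right 61°, forward 8.1 m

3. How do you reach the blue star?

turn right 37°, forward 8.6 m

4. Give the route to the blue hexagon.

turn right 21°, forward 5.9 m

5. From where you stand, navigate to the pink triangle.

turn right 52°, forward 5.5 m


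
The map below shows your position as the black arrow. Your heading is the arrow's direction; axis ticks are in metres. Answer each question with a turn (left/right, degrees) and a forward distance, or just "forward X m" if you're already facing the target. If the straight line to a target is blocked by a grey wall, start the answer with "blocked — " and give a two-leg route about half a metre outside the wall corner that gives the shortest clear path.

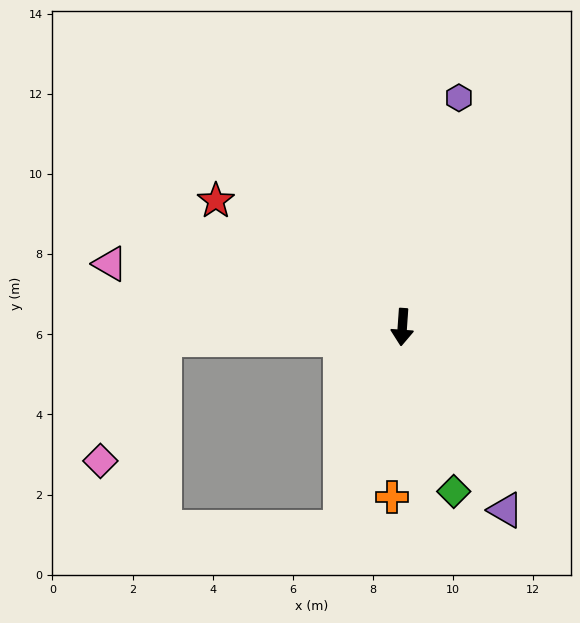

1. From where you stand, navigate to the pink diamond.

blocked — turn right 83°, forward 5.9 m, then turn left 59°, forward 3.4 m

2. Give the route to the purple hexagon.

turn left 170°, forward 5.9 m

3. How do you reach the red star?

turn right 120°, forward 5.6 m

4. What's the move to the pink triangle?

turn right 98°, forward 7.5 m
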